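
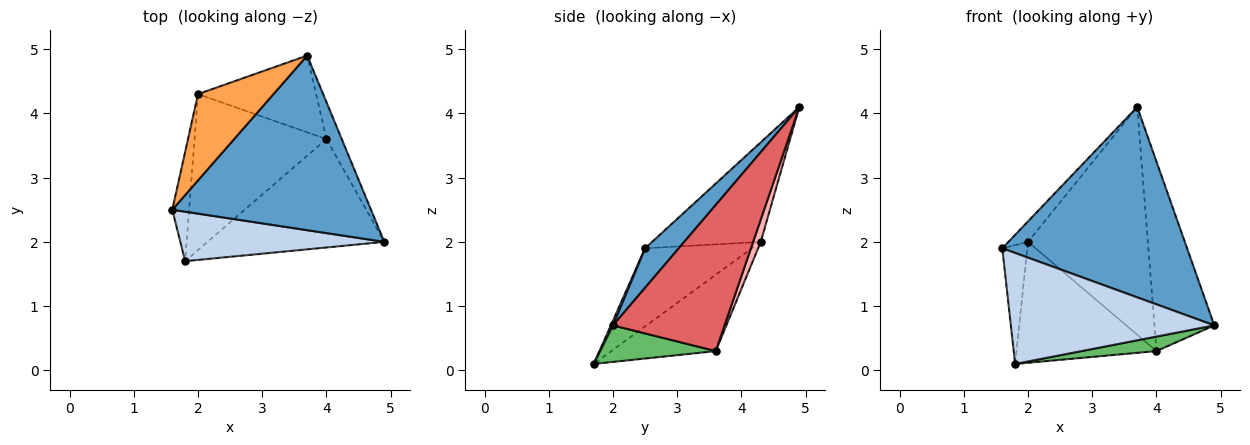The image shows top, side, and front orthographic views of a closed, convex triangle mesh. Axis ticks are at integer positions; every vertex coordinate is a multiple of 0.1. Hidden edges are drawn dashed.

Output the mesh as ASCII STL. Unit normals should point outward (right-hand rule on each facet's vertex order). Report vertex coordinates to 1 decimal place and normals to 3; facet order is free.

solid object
 facet normal 0.133 -0.730 0.670
  outer loop
   vertex 3.7 4.9 4.1
   vertex 1.6 2.5 1.9
   vertex 4.9 2.0 0.7
  endloop
 endfacet
 facet normal 0.010 -0.913 0.407
  outer loop
   vertex 1.8 1.7 0.1
   vertex 4.9 2.0 0.7
   vertex 1.6 2.5 1.9
  endloop
 endfacet
 facet normal -0.789 0.142 0.598
  outer loop
   vertex 2.0 4.3 2.0
   vertex 1.6 2.5 1.9
   vertex 3.7 4.9 4.1
  endloop
 endfacet
 facet normal -0.953 0.223 -0.205
  outer loop
   vertex 2.0 4.3 2.0
   vertex 1.8 1.7 0.1
   vertex 1.6 2.5 1.9
  endloop
 endfacet
 facet normal 0.201 -0.130 -0.971
  outer loop
   vertex 4.0 3.6 0.3
   vertex 4.9 2.0 0.7
   vertex 1.8 1.7 0.1
  endloop
 endfacet
 facet normal -0.416 0.557 -0.719
  outer loop
   vertex 4.0 3.6 0.3
   vertex 1.8 1.7 0.1
   vertex 2.0 4.3 2.0
  endloop
 endfacet
 facet normal 0.878 0.471 -0.092
  outer loop
   vertex 4.0 3.6 0.3
   vertex 3.7 4.9 4.1
   vertex 4.9 2.0 0.7
  endloop
 endfacet
 facet normal 0.060 0.946 -0.319
  outer loop
   vertex 4.0 3.6 0.3
   vertex 2.0 4.3 2.0
   vertex 3.7 4.9 4.1
  endloop
 endfacet
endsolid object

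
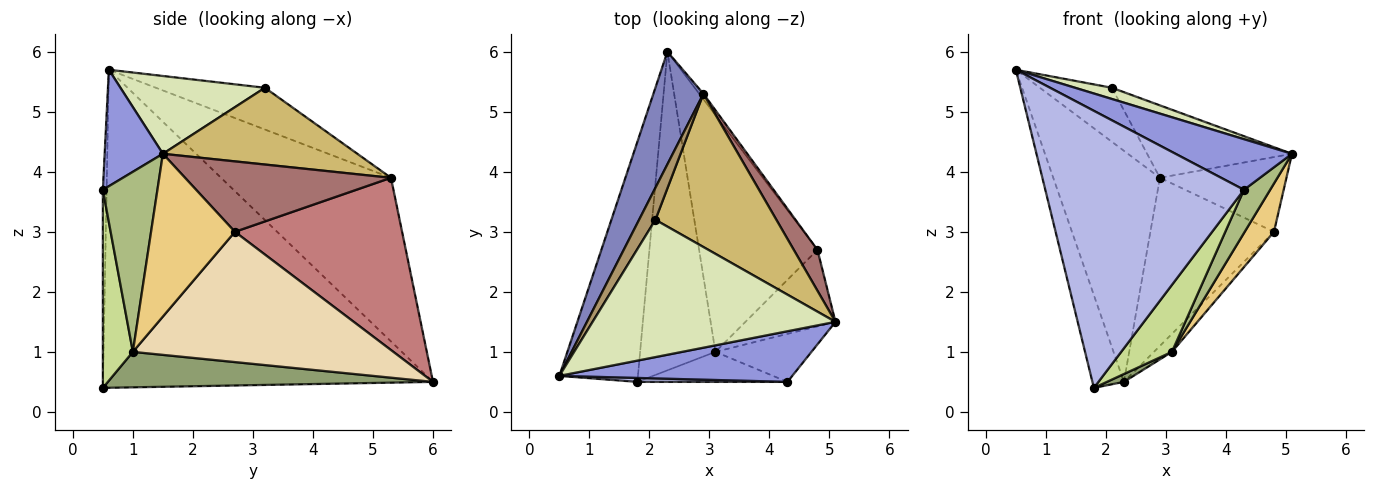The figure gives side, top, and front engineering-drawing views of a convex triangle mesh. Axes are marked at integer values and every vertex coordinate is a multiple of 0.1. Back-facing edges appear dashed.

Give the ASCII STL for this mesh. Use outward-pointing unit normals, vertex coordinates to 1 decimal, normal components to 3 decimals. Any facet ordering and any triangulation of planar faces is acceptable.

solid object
 facet normal -0.967 0.092 -0.239
  outer loop
   vertex 1.8 0.5 0.4
   vertex 0.5 0.6 5.7
   vertex 2.3 6.0 0.5
  endloop
 endfacet
 facet normal -0.820 0.515 0.251
  outer loop
   vertex 2.9 5.3 3.9
   vertex 2.3 6.0 0.5
   vertex 0.5 0.6 5.7
  endloop
 endfacet
 facet normal 0.333 -0.667 0.667
  outer loop
   vertex 4.3 0.5 3.7
   vertex 5.1 1.5 4.3
   vertex 0.5 0.6 5.7
  endloop
 endfacet
 facet normal -0.019 -1.000 0.014
  outer loop
   vertex 4.3 0.5 3.7
   vertex 0.5 0.6 5.7
   vertex 1.8 0.5 0.4
  endloop
 endfacet
 facet normal 0.426 -0.022 -0.904
  outer loop
   vertex 3.1 1.0 1.0
   vertex 1.8 0.5 0.4
   vertex 2.3 6.0 0.5
  endloop
 endfacet
 facet normal 0.812 -0.390 -0.433
  outer loop
   vertex 3.1 1.0 1.0
   vertex 5.1 1.5 4.3
   vertex 4.3 0.5 3.7
  endloop
 endfacet
 facet normal 0.475 -0.803 -0.360
  outer loop
   vertex 3.1 1.0 1.0
   vertex 4.3 0.5 3.7
   vertex 1.8 0.5 0.4
  endloop
 endfacet
 facet normal 0.304 -0.078 0.949
  outer loop
   vertex 2.1 3.2 5.4
   vertex 0.5 0.6 5.7
   vertex 5.1 1.5 4.3
  endloop
 endfacet
 facet normal -0.793 0.524 0.310
  outer loop
   vertex 2.1 3.2 5.4
   vertex 2.9 5.3 3.9
   vertex 0.5 0.6 5.7
  endloop
 endfacet
 facet normal 0.498 0.371 0.784
  outer loop
   vertex 2.1 3.2 5.4
   vertex 5.1 1.5 4.3
   vertex 2.9 5.3 3.9
  endloop
 endfacet
 facet normal 0.837 -0.292 -0.463
  outer loop
   vertex 4.8 2.7 3.0
   vertex 5.1 1.5 4.3
   vertex 3.1 1.0 1.0
  endloop
 endfacet
 facet normal 0.739 0.051 -0.672
  outer loop
   vertex 4.8 2.7 3.0
   vertex 3.1 1.0 1.0
   vertex 2.3 6.0 0.5
  endloop
 endfacet
 facet normal 0.819 0.503 0.275
  outer loop
   vertex 4.8 2.7 3.0
   vertex 2.9 5.3 3.9
   vertex 5.1 1.5 4.3
  endloop
 endfacet
 facet normal 0.804 0.594 -0.020
  outer loop
   vertex 4.8 2.7 3.0
   vertex 2.3 6.0 0.5
   vertex 2.9 5.3 3.9
  endloop
 endfacet
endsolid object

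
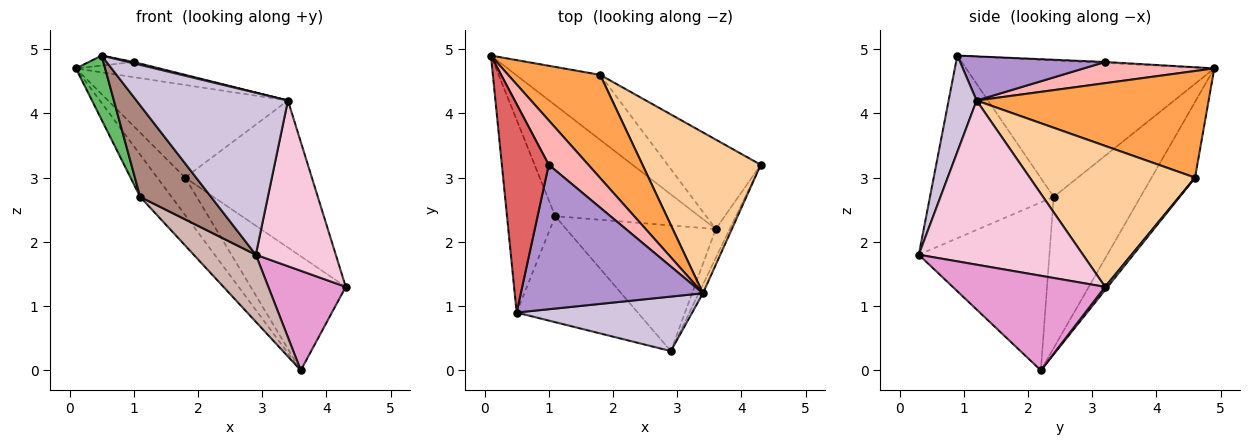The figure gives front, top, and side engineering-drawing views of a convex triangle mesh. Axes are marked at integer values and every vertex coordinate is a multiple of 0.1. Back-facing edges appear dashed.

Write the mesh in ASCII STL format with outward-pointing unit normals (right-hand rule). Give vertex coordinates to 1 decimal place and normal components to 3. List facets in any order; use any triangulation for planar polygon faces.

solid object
 facet normal -0.614 0.394 -0.684
  outer loop
   vertex 1.8 4.6 3.0
   vertex 3.6 2.2 0.0
   vertex 0.1 4.9 4.7
  endloop
 endfacet
 facet normal 0.021 0.787 -0.617
  outer loop
   vertex 1.8 4.6 3.0
   vertex 4.3 3.2 1.3
   vertex 3.6 2.2 0.0
  endloop
 endfacet
 facet normal 0.653 0.506 0.564
  outer loop
   vertex 1.8 4.6 3.0
   vertex 0.1 4.9 4.7
   vertex 3.4 1.2 4.2
  endloop
 endfacet
 facet normal 0.661 0.506 0.554
  outer loop
   vertex 1.8 4.6 3.0
   vertex 3.4 1.2 4.2
   vertex 4.3 3.2 1.3
  endloop
 endfacet
 facet normal -0.937 -0.110 -0.331
  outer loop
   vertex 1.1 2.4 2.7
   vertex 0.5 0.9 4.9
   vertex 0.1 4.9 4.7
  endloop
 endfacet
 facet normal -0.700 0.254 -0.667
  outer loop
   vertex 1.1 2.4 2.7
   vertex 0.1 4.9 4.7
   vertex 3.6 2.2 0.0
  endloop
 endfacet
 facet normal -0.021 0.048 0.999
  outer loop
   vertex 1.0 3.2 4.8
   vertex 0.1 4.9 4.7
   vertex 0.5 0.9 4.9
  endloop
 endfacet
 facet normal 0.452 0.289 0.844
  outer loop
   vertex 1.0 3.2 4.8
   vertex 3.4 1.2 4.2
   vertex 0.1 4.9 4.7
  endloop
 endfacet
 facet normal 0.236 -0.009 0.972
  outer loop
   vertex 1.0 3.2 4.8
   vertex 0.5 0.9 4.9
   vertex 3.4 1.2 4.2
  endloop
 endfacet
 facet normal 0.172 -0.934 0.314
  outer loop
   vertex 2.9 0.3 1.8
   vertex 3.4 1.2 4.2
   vertex 0.5 0.9 4.9
  endloop
 endfacet
 facet normal -0.752 -0.431 -0.499
  outer loop
   vertex 2.9 0.3 1.8
   vertex 0.5 0.9 4.9
   vertex 1.1 2.4 2.7
  endloop
 endfacet
 facet normal -0.704 -0.335 -0.627
  outer loop
   vertex 2.9 0.3 1.8
   vertex 1.1 2.4 2.7
   vertex 3.6 2.2 0.0
  endloop
 endfacet
 facet normal 0.884 -0.449 -0.130
  outer loop
   vertex 2.9 0.3 1.8
   vertex 3.6 2.2 0.0
   vertex 4.3 3.2 1.3
  endloop
 endfacet
 facet normal 0.899 -0.438 -0.023
  outer loop
   vertex 2.9 0.3 1.8
   vertex 4.3 3.2 1.3
   vertex 3.4 1.2 4.2
  endloop
 endfacet
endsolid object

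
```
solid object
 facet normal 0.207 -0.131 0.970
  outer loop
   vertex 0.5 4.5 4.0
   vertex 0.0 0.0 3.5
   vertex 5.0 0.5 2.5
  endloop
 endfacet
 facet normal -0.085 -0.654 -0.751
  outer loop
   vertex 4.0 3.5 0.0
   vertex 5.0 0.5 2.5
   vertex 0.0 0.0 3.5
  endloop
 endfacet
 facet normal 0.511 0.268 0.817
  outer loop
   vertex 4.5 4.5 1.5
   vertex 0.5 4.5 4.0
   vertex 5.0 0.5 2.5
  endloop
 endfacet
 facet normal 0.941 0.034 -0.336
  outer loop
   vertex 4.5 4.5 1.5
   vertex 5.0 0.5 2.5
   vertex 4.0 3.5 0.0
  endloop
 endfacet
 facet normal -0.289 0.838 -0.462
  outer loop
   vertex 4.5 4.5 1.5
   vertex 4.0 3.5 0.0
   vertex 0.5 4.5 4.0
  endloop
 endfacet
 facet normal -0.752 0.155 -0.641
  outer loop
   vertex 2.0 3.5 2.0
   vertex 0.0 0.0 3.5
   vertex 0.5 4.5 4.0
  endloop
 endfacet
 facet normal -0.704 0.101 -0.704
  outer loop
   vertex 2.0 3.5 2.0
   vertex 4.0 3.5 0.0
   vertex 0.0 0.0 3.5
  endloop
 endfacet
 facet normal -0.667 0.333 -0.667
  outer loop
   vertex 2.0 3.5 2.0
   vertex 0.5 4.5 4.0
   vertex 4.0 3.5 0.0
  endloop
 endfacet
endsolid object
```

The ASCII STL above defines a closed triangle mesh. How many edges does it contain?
12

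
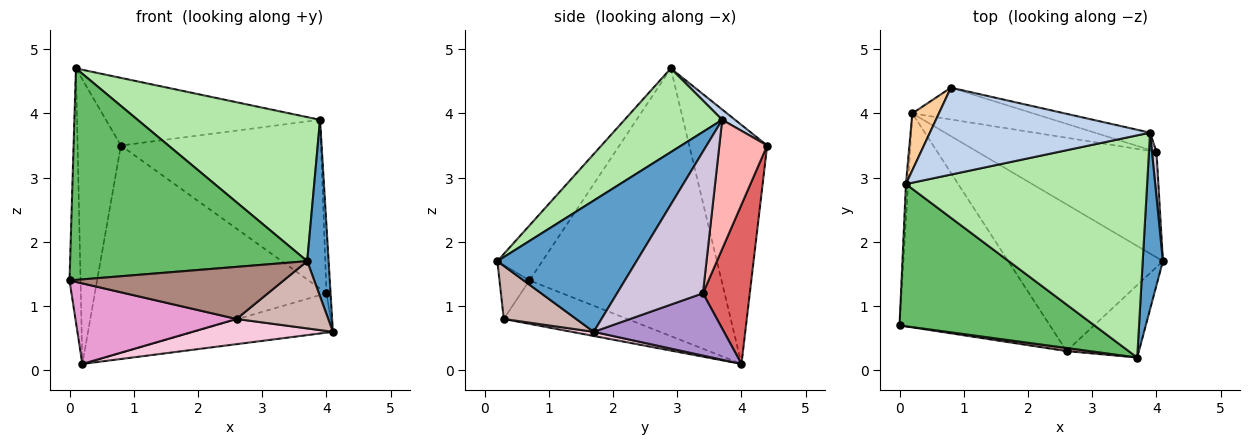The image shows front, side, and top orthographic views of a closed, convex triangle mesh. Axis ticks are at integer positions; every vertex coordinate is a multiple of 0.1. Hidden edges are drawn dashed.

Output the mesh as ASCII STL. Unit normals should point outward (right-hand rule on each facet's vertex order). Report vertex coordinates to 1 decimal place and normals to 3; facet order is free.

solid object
 facet normal 0.977 -0.150 0.150
  outer loop
   vertex 3.7 0.2 1.7
   vertex 4.1 1.7 0.6
   vertex 3.9 3.7 3.9
  endloop
 endfacet
 facet normal 0.037 0.614 0.789
  outer loop
   vertex 0.1 2.9 4.7
   vertex 3.9 3.7 3.9
   vertex 0.8 4.4 3.5
  endloop
 endfacet
 facet normal -0.998 0.057 -0.008
  outer loop
   vertex 0.1 2.9 4.7
   vertex 0.2 4.0 0.1
   vertex 0.0 0.7 1.4
  endloop
 endfacet
 facet normal -0.870 0.483 0.097
  outer loop
   vertex 0.1 2.9 4.7
   vertex 0.8 4.4 3.5
   vertex 0.2 4.0 0.1
  endloop
 endfacet
 facet normal -0.155 -0.820 0.551
  outer loop
   vertex 0.1 2.9 4.7
   vertex 0.0 0.7 1.4
   vertex 3.7 0.2 1.7
  endloop
 endfacet
 facet normal 0.280 -0.522 0.806
  outer loop
   vertex 0.1 2.9 4.7
   vertex 3.7 0.2 1.7
   vertex 3.9 3.7 3.9
  endloop
 endfacet
 facet normal 0.196 0.969 -0.149
  outer loop
   vertex 4.0 3.4 1.2
   vertex 0.2 4.0 0.1
   vertex 0.8 4.4 3.5
  endloop
 endfacet
 facet normal 0.231 0.968 -0.099
  outer loop
   vertex 4.0 3.4 1.2
   vertex 0.8 4.4 3.5
   vertex 3.9 3.7 3.9
  endloop
 endfacet
 facet normal 0.310 0.333 -0.891
  outer loop
   vertex 4.0 3.4 1.2
   vertex 4.1 1.7 0.6
   vertex 0.2 4.0 0.1
  endloop
 endfacet
 facet normal 0.998 0.048 0.032
  outer loop
   vertex 4.0 3.4 1.2
   vertex 3.9 3.7 3.9
   vertex 4.1 1.7 0.6
  endloop
 endfacet
 facet normal -0.138 -0.989 0.059
  outer loop
   vertex 2.6 0.3 0.8
   vertex 3.7 0.2 1.7
   vertex 0.0 0.7 1.4
  endloop
 endfacet
 facet normal 0.473 -0.599 -0.645
  outer loop
   vertex 2.6 0.3 0.8
   vertex 4.1 1.7 0.6
   vertex 3.7 0.2 1.7
  endloop
 endfacet
 facet normal -0.261 -0.340 -0.903
  outer loop
   vertex 2.6 0.3 0.8
   vertex 0.0 0.7 1.4
   vertex 0.2 4.0 0.1
  endloop
 endfacet
 facet normal 0.027 -0.169 -0.985
  outer loop
   vertex 2.6 0.3 0.8
   vertex 0.2 4.0 0.1
   vertex 4.1 1.7 0.6
  endloop
 endfacet
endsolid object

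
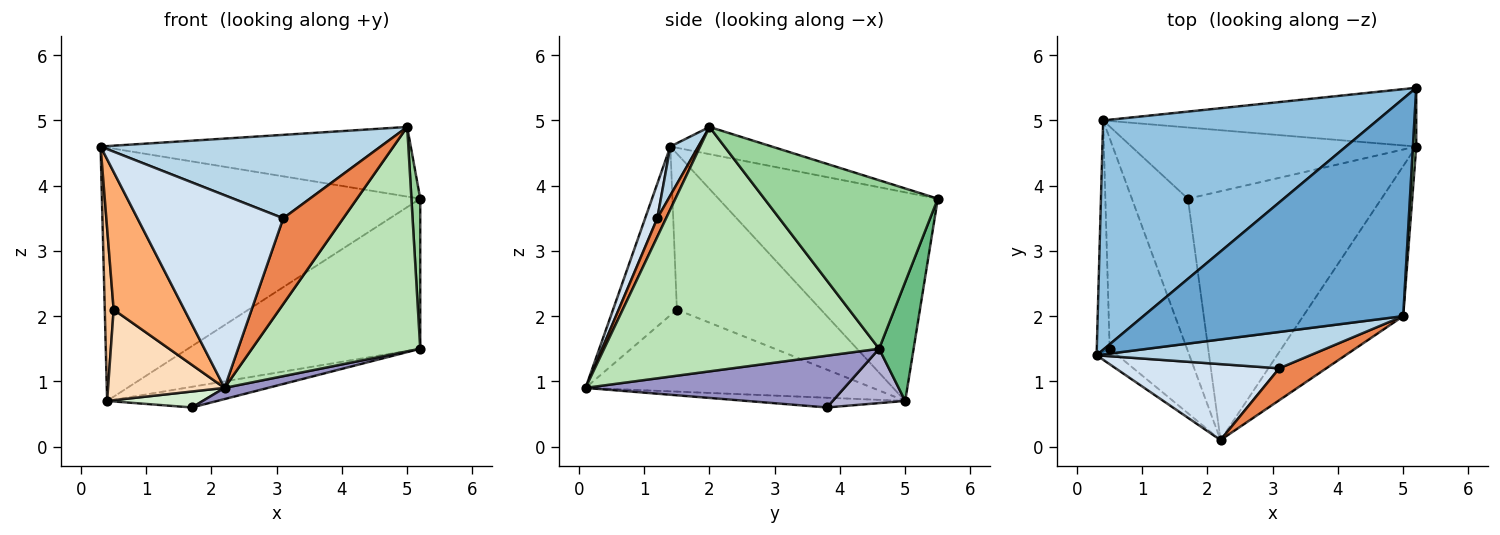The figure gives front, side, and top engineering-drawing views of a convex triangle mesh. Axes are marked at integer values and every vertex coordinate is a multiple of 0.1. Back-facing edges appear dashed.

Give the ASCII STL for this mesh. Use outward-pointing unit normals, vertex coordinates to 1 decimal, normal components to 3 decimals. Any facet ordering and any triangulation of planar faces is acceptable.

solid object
 facet normal -0.099 0.304 0.948
  outer loop
   vertex 5.0 2.0 4.9
   vertex 5.2 5.5 3.8
   vertex 0.3 1.4 4.6
  endloop
 endfacet
 facet normal -0.455 0.660 0.598
  outer loop
   vertex 0.4 5.0 0.7
   vertex 0.3 1.4 4.6
   vertex 5.2 5.5 3.8
  endloop
 endfacet
 facet normal 0.091 -0.913 0.398
  outer loop
   vertex 3.1 1.2 3.5
   vertex 5.0 2.0 4.9
   vertex 0.3 1.4 4.6
  endloop
 endfacet
 facet normal 0.077 -0.928 0.366
  outer loop
   vertex 3.1 1.2 3.5
   vertex 0.3 1.4 4.6
   vertex 2.2 0.1 0.9
  endloop
 endfacet
 facet normal 0.136 -0.928 0.346
  outer loop
   vertex 3.1 1.2 3.5
   vertex 2.2 0.1 0.9
   vertex 5.0 2.0 4.9
  endloop
 endfacet
 facet normal -0.668 -0.740 -0.083
  outer loop
   vertex 0.5 1.5 2.1
   vertex 2.2 0.1 0.9
   vertex 0.3 1.4 4.6
  endloop
 endfacet
 facet normal -0.995 -0.061 -0.082
  outer loop
   vertex 0.5 1.5 2.1
   vertex 0.3 1.4 4.6
   vertex 0.4 5.0 0.7
  endloop
 endfacet
 facet normal -0.698 -0.283 -0.658
  outer loop
   vertex 0.5 1.5 2.1
   vertex 0.4 5.0 0.7
   vertex 2.2 0.1 0.9
  endloop
 endfacet
 facet normal 0.137 0.922 -0.361
  outer loop
   vertex 5.2 4.6 1.5
   vertex 0.4 5.0 0.7
   vertex 5.2 5.5 3.8
  endloop
 endfacet
 facet normal 0.999 -0.051 0.020
  outer loop
   vertex 5.2 4.6 1.5
   vertex 5.2 5.5 3.8
   vertex 5.0 2.0 4.9
  endloop
 endfacet
 facet normal 0.805 -0.493 -0.330
  outer loop
   vertex 5.2 4.6 1.5
   vertex 5.0 2.0 4.9
   vertex 2.2 0.1 0.9
  endloop
 endfacet
 facet normal -0.170 -0.102 -0.980
  outer loop
   vertex 1.7 3.8 0.6
   vertex 2.2 0.1 0.9
   vertex 0.4 5.0 0.7
  endloop
 endfacet
 facet normal 0.258 -0.043 -0.965
  outer loop
   vertex 1.7 3.8 0.6
   vertex 5.2 4.6 1.5
   vertex 2.2 0.1 0.9
  endloop
 endfacet
 facet normal 0.180 0.274 -0.945
  outer loop
   vertex 1.7 3.8 0.6
   vertex 0.4 5.0 0.7
   vertex 5.2 4.6 1.5
  endloop
 endfacet
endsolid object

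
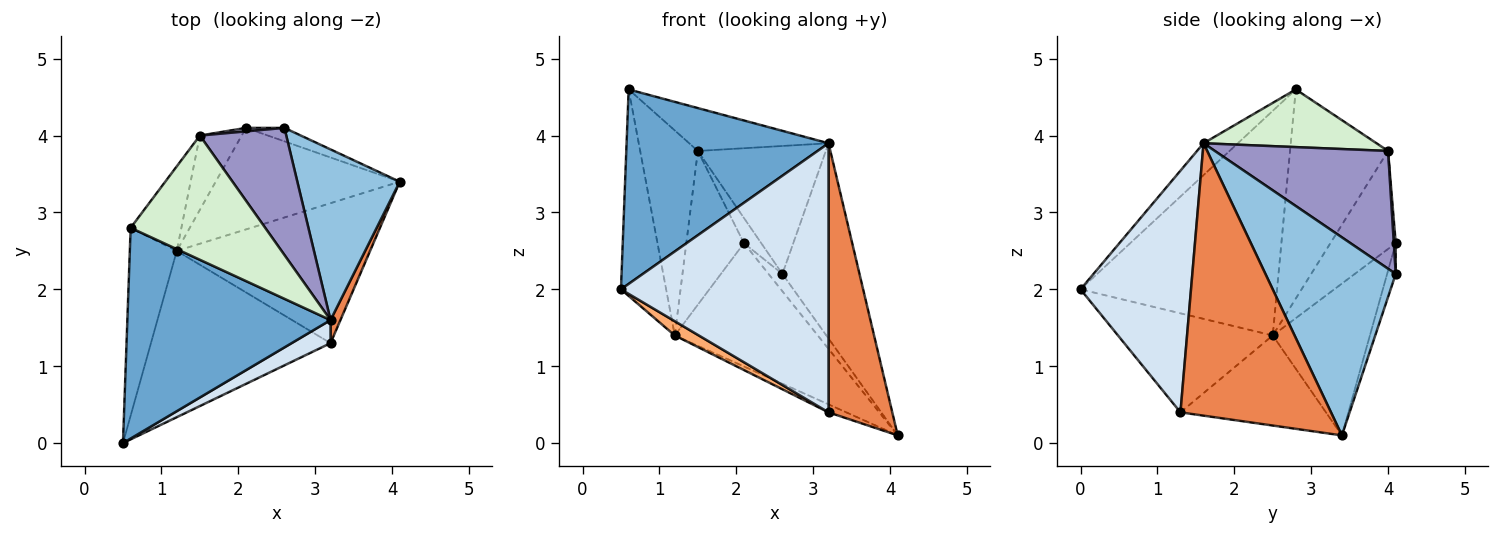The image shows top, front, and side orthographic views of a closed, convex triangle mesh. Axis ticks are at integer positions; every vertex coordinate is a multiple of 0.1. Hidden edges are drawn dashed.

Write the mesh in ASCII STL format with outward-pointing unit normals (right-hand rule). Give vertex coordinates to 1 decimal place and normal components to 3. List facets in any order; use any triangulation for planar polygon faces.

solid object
 facet normal -0.114 -0.674 0.730
  outer loop
   vertex 3.2 1.6 3.9
   vertex 0.6 2.8 4.6
   vertex 0.5 0.0 2.0
  endloop
 endfacet
 facet normal 0.786 0.465 0.407
  outer loop
   vertex 3.2 1.6 3.9
   vertex 4.1 3.4 0.1
   vertex 2.6 4.1 2.2
  endloop
 endfacet
 facet normal -0.955 0.219 -0.200
  outer loop
   vertex 1.2 2.5 1.4
   vertex 0.5 0.0 2.0
   vertex 0.6 2.8 4.6
  endloop
 endfacet
 facet normal 0.469 -0.880 0.075
  outer loop
   vertex 3.2 1.3 0.4
   vertex 3.2 1.6 3.9
   vertex 0.5 0.0 2.0
  endloop
 endfacet
 facet normal 0.920 -0.390 0.033
  outer loop
   vertex 3.2 1.3 0.4
   vertex 4.1 3.4 0.1
   vertex 3.2 1.6 3.9
  endloop
 endfacet
 facet normal -0.481 -0.075 -0.873
  outer loop
   vertex 3.2 1.3 0.4
   vertex 0.5 0.0 2.0
   vertex 1.2 2.5 1.4
  endloop
 endfacet
 facet normal -0.422 0.051 -0.905
  outer loop
   vertex 3.2 1.3 0.4
   vertex 1.2 2.5 1.4
   vertex 4.1 3.4 0.1
  endloop
 endfacet
 facet normal -0.441 0.709 -0.551
  outer loop
   vertex 2.1 4.1 2.6
   vertex 2.6 4.1 2.2
   vertex 4.1 3.4 0.1
  endloop
 endfacet
 facet normal -0.465 0.684 -0.563
  outer loop
   vertex 2.1 4.1 2.6
   vertex 4.1 3.4 0.1
   vertex 1.2 2.5 1.4
  endloop
 endfacet
 facet normal -0.844 0.496 -0.205
  outer loop
   vertex 1.5 4.0 3.8
   vertex 1.2 2.5 1.4
   vertex 0.6 2.8 4.6
  endloop
 endfacet
 facet normal -0.714 0.630 -0.305
  outer loop
   vertex 1.5 4.0 3.8
   vertex 2.1 4.1 2.6
   vertex 1.2 2.5 1.4
  endloop
 endfacet
 facet normal 0.375 0.302 0.876
  outer loop
   vertex 1.5 4.0 3.8
   vertex 0.6 2.8 4.6
   vertex 3.2 1.6 3.9
  endloop
 endfacet
 facet normal 0.693 0.512 0.508
  outer loop
   vertex 1.5 4.0 3.8
   vertex 3.2 1.6 3.9
   vertex 2.6 4.1 2.2
  endloop
 endfacet
 facet normal 0.109 0.985 0.137
  outer loop
   vertex 1.5 4.0 3.8
   vertex 2.6 4.1 2.2
   vertex 2.1 4.1 2.6
  endloop
 endfacet
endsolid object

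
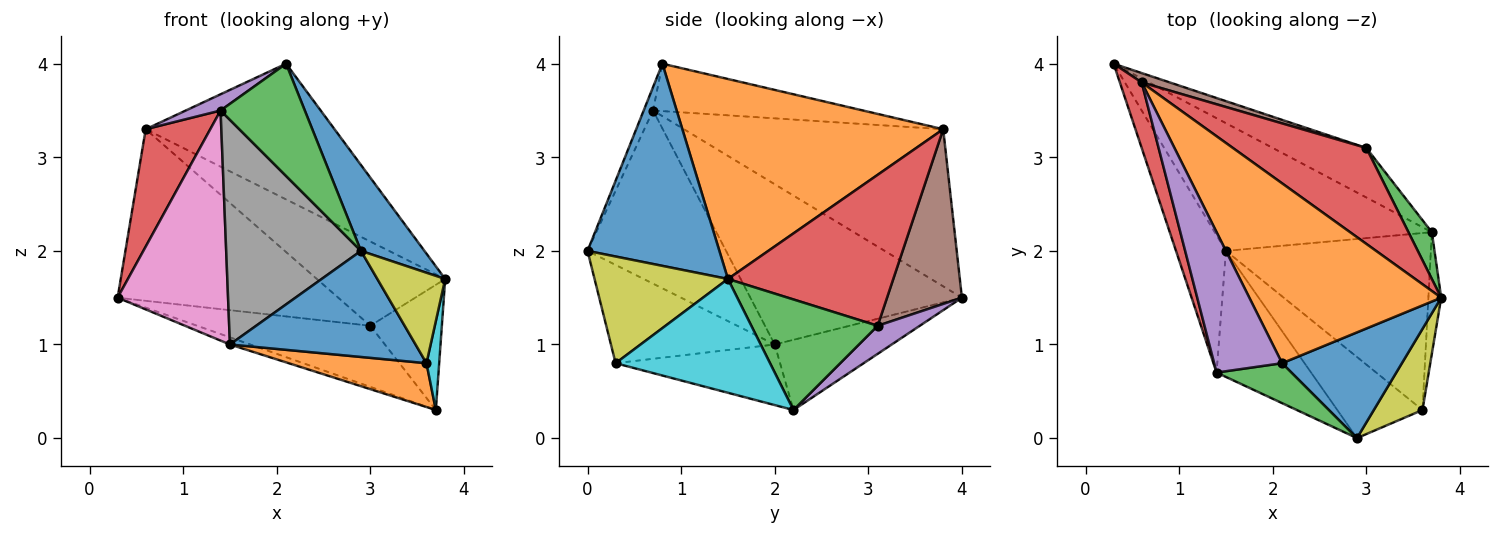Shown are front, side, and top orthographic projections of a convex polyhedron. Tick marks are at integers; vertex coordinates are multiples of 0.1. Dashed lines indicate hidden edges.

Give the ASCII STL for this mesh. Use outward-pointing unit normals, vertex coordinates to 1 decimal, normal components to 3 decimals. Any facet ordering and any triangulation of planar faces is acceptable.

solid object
 facet normal 0.795 -0.383 0.471
  outer loop
   vertex 2.1 0.8 4.0
   vertex 2.9 0.0 2.0
   vertex 3.8 1.5 1.7
  endloop
 endfacet
 facet normal 0.640 0.463 0.614
  outer loop
   vertex 0.6 3.8 3.3
   vertex 2.1 0.8 4.0
   vertex 3.8 1.5 1.7
  endloop
 endfacet
 facet normal -0.104 -0.937 0.333
  outer loop
   vertex 1.4 0.7 3.5
   vertex 2.9 0.0 2.0
   vertex 2.1 0.8 4.0
  endloop
 endfacet
 facet normal -0.962 -0.240 0.134
  outer loop
   vertex 1.4 0.7 3.5
   vertex 0.6 3.8 3.3
   vertex 0.3 4.0 1.5
  endloop
 endfacet
 facet normal -0.570 -0.094 0.816
  outer loop
   vertex 1.4 0.7 3.5
   vertex 2.1 0.8 4.0
   vertex 0.6 3.8 3.3
  endloop
 endfacet
 facet normal -0.307 0.053 -0.950
  outer loop
   vertex 1.5 2.0 1.0
   vertex 0.3 4.0 1.5
   vertex 3.7 2.2 0.3
  endloop
 endfacet
 facet normal -0.854 -0.446 -0.266
  outer loop
   vertex 1.5 2.0 1.0
   vertex 1.4 0.7 3.5
   vertex 0.3 4.0 1.5
  endloop
 endfacet
 facet normal -0.667 -0.649 -0.364
  outer loop
   vertex 1.5 2.0 1.0
   vertex 2.9 0.0 2.0
   vertex 1.4 0.7 3.5
  endloop
 endfacet
 facet normal 0.826 -0.420 0.377
  outer loop
   vertex 3.6 0.3 0.8
   vertex 3.8 1.5 1.7
   vertex 2.9 0.0 2.0
  endloop
 endfacet
 facet normal 0.990 -0.081 -0.111
  outer loop
   vertex 3.6 0.3 0.8
   vertex 3.7 2.2 0.3
   vertex 3.8 1.5 1.7
  endloop
 endfacet
 facet normal -0.574 -0.650 -0.497
  outer loop
   vertex 3.6 0.3 0.8
   vertex 2.9 0.0 2.0
   vertex 1.5 2.0 1.0
  endloop
 endfacet
 facet normal -0.276 -0.231 -0.933
  outer loop
   vertex 3.6 0.3 0.8
   vertex 1.5 2.0 1.0
   vertex 3.7 2.2 0.3
  endloop
 endfacet
 facet normal 0.856 0.485 0.181
  outer loop
   vertex 3.0 3.1 1.2
   vertex 3.8 1.5 1.7
   vertex 3.7 2.2 0.3
  endloop
 endfacet
 facet normal 0.648 0.503 0.573
  outer loop
   vertex 3.0 3.1 1.2
   vertex 0.6 3.8 3.3
   vertex 3.8 1.5 1.7
  endloop
 endfacet
 facet normal 0.186 0.763 -0.619
  outer loop
   vertex 3.0 3.1 1.2
   vertex 3.7 2.2 0.3
   vertex 0.3 4.0 1.5
  endloop
 endfacet
 facet normal 0.321 0.946 0.052
  outer loop
   vertex 3.0 3.1 1.2
   vertex 0.3 4.0 1.5
   vertex 0.6 3.8 3.3
  endloop
 endfacet
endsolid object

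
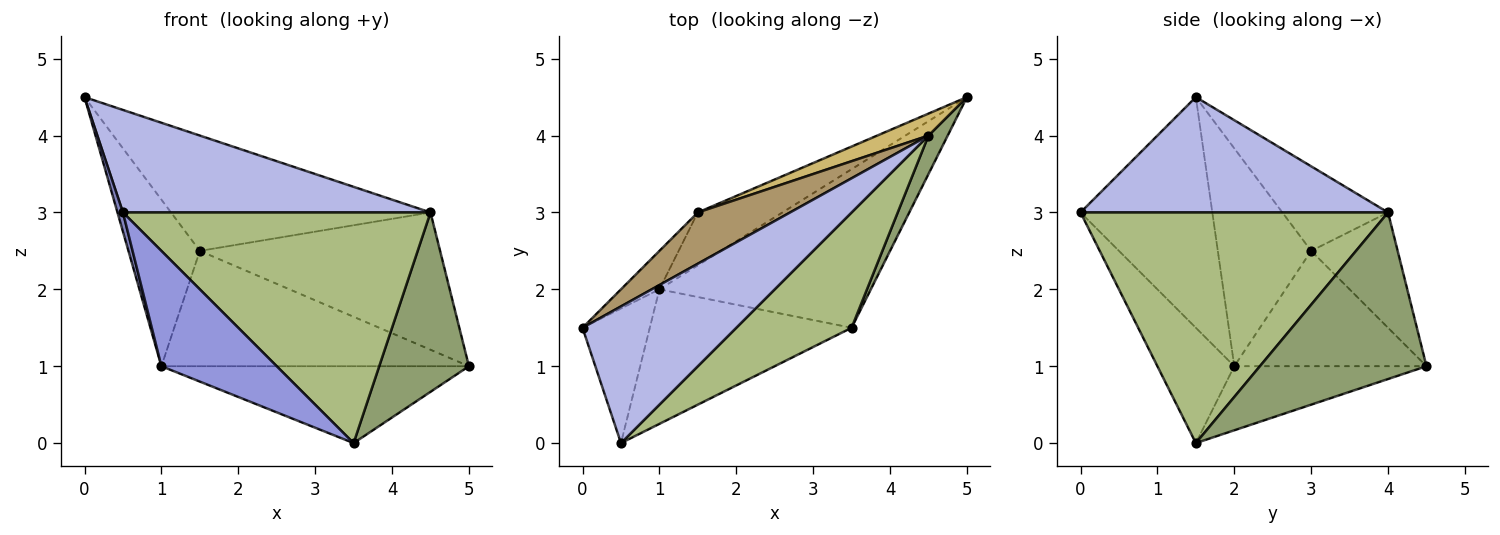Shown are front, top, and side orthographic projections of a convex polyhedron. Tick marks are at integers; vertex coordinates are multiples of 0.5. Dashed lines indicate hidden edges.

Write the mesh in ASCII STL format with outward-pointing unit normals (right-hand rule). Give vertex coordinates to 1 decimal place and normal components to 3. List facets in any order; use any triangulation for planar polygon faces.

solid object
 facet normal -0.263 0.421 -0.868
  outer loop
   vertex 1.0 2.0 1.0
   vertex 5.0 4.5 1.0
   vertex 3.5 1.5 0.0
  endloop
 endfacet
 facet normal -0.959 -0.040 -0.280
  outer loop
   vertex 1.0 2.0 1.0
   vertex 0.5 0.0 3.0
   vertex 0.0 1.5 4.5
  endloop
 endfacet
 facet normal -0.398 -0.597 -0.697
  outer loop
   vertex 1.0 2.0 1.0
   vertex 3.5 1.5 0.0
   vertex 0.5 0.0 3.0
  endloop
 endfacet
 facet normal 0.514 -0.514 0.686
  outer loop
   vertex 4.5 4.0 3.0
   vertex 0.0 1.5 4.5
   vertex 0.5 0.0 3.0
  endloop
 endfacet
 facet normal 0.876 -0.472 0.101
  outer loop
   vertex 4.5 4.0 3.0
   vertex 3.5 1.5 0.0
   vertex 5.0 4.5 1.0
  endloop
 endfacet
 facet normal 0.667 -0.667 0.333
  outer loop
   vertex 4.5 4.0 3.0
   vertex 0.5 0.0 3.0
   vertex 3.5 1.5 0.0
  endloop
 endfacet
 facet normal -0.787 0.602 -0.139
  outer loop
   vertex 1.5 3.0 2.5
   vertex 1.0 2.0 1.0
   vertex 0.0 1.5 4.5
  endloop
 endfacet
 facet normal -0.494 0.790 -0.362
  outer loop
   vertex 1.5 3.0 2.5
   vertex 5.0 4.5 1.0
   vertex 1.0 2.0 1.0
  endloop
 endfacet
 facet normal -0.349 0.856 0.381
  outer loop
   vertex 1.5 3.0 2.5
   vertex 0.0 1.5 4.5
   vertex 4.5 4.0 3.0
  endloop
 endfacet
 facet normal -0.335 0.930 0.149
  outer loop
   vertex 1.5 3.0 2.5
   vertex 4.5 4.0 3.0
   vertex 5.0 4.5 1.0
  endloop
 endfacet
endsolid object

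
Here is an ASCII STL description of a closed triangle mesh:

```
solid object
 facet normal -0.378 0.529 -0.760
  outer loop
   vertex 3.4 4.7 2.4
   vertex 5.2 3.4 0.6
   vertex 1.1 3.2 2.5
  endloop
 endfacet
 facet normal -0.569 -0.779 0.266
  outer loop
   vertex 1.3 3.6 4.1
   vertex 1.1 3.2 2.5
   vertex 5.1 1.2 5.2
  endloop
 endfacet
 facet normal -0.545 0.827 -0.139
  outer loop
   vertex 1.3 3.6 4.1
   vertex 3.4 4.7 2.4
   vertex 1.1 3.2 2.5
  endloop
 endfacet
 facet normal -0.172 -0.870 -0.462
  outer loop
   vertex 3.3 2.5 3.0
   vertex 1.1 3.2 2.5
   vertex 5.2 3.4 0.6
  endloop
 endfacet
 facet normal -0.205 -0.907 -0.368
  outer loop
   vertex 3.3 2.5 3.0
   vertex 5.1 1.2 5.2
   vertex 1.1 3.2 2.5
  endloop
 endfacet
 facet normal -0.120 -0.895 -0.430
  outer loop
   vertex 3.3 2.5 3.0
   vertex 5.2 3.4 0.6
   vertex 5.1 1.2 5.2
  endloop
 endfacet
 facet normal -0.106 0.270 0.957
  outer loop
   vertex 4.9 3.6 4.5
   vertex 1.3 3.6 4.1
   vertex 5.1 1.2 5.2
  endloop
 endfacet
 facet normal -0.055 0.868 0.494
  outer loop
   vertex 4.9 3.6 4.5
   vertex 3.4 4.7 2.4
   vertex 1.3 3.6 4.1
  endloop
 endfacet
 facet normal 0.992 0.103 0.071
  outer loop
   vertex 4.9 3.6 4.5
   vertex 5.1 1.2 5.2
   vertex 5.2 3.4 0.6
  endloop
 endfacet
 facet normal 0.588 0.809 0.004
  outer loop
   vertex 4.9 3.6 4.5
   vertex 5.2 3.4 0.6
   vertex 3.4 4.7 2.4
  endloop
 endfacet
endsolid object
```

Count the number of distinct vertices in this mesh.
7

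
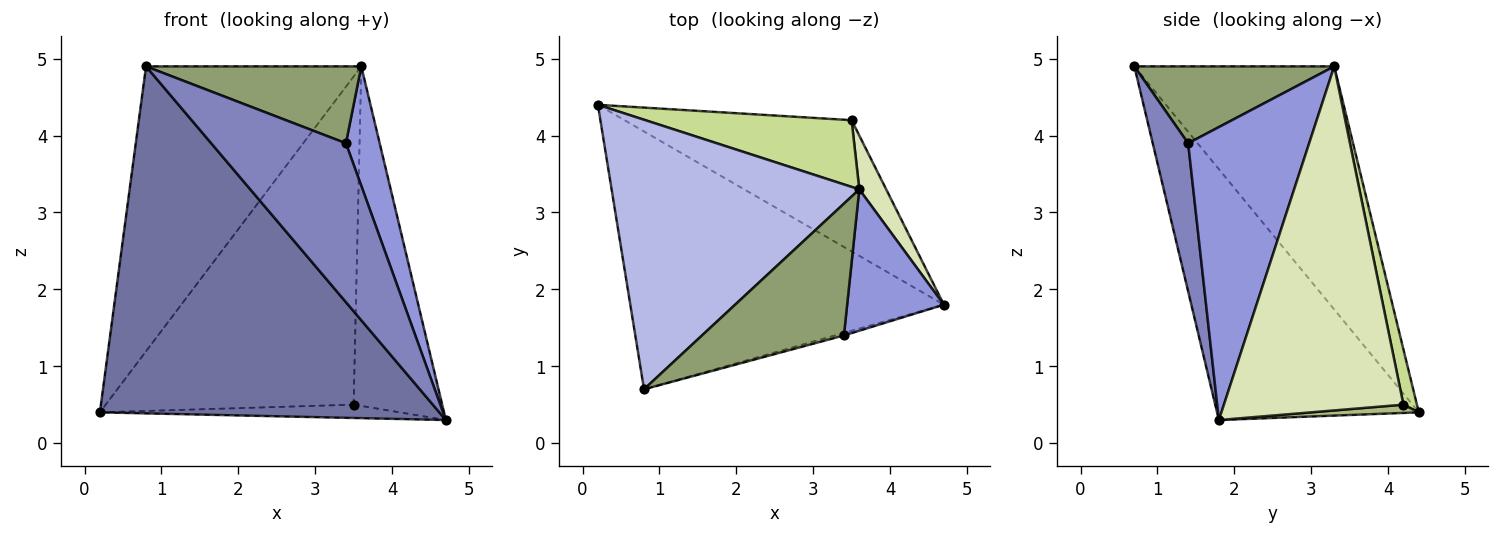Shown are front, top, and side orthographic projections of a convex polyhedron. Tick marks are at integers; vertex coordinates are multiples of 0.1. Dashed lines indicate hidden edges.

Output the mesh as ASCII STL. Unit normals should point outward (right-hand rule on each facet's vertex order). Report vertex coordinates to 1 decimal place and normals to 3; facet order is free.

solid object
 facet normal -0.431 -0.724 -0.538
  outer loop
   vertex 0.8 0.7 4.9
   vertex 0.2 4.4 0.4
   vertex 4.7 1.8 0.3
  endloop
 endfacet
 facet normal 0.254 -0.967 -0.016
  outer loop
   vertex 3.4 1.4 3.9
   vertex 0.8 0.7 4.9
   vertex 4.7 1.8 0.3
  endloop
 endfacet
 facet normal 0.918 -0.256 0.303
  outer loop
   vertex 3.6 3.3 4.9
   vertex 3.4 1.4 3.9
   vertex 4.7 1.8 0.3
  endloop
 endfacet
 facet normal -0.559 0.602 0.570
  outer loop
   vertex 3.6 3.3 4.9
   vertex 0.2 4.4 0.4
   vertex 0.8 0.7 4.9
  endloop
 endfacet
 facet normal 0.424 -0.456 0.782
  outer loop
   vertex 3.6 3.3 4.9
   vertex 0.8 0.7 4.9
   vertex 3.4 1.4 3.9
  endloop
 endfacet
 facet normal 0.036 0.101 -0.994
  outer loop
   vertex 3.5 4.2 0.5
   vertex 4.7 1.8 0.3
   vertex 0.2 4.4 0.4
  endloop
 endfacet
 facet normal 0.053 0.979 0.199
  outer loop
   vertex 3.5 4.2 0.5
   vertex 0.2 4.4 0.4
   vertex 3.6 3.3 4.9
  endloop
 endfacet
 facet normal 0.895 0.441 0.070
  outer loop
   vertex 3.5 4.2 0.5
   vertex 3.6 3.3 4.9
   vertex 4.7 1.8 0.3
  endloop
 endfacet
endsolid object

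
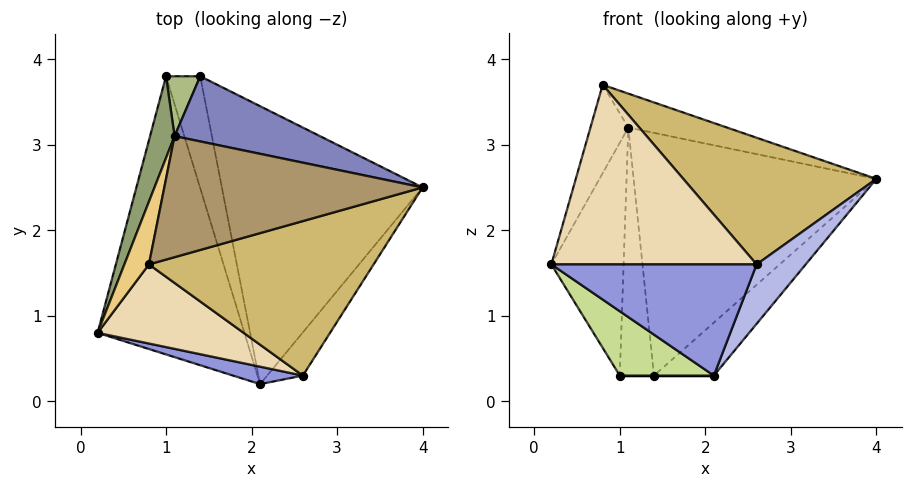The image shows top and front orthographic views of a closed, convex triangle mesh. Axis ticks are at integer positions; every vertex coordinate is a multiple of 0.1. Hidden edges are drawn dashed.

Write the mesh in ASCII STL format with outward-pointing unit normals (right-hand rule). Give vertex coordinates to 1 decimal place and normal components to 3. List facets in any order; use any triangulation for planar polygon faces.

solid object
 facet normal 0.693 0.135 -0.708
  outer loop
   vertex 2.1 0.2 0.3
   vertex 1.4 3.8 0.3
   vertex 4.0 2.5 2.6
  endloop
 endfacet
 facet normal 0.246 0.936 0.251
  outer loop
   vertex 1.1 3.1 3.2
   vertex 4.0 2.5 2.6
   vertex 1.4 3.8 0.3
  endloop
 endfacet
 facet normal -0.202 -0.968 0.152
  outer loop
   vertex 2.6 0.3 1.6
   vertex 0.2 0.8 1.6
   vertex 2.1 0.2 0.3
  endloop
 endfacet
 facet normal 0.861 -0.412 -0.299
  outer loop
   vertex 2.6 0.3 1.6
   vertex 2.1 0.2 0.3
   vertex 4.0 2.5 2.6
  endloop
 endfacet
 facet normal -0.949 0.298 0.105
  outer loop
   vertex 1.0 3.8 0.3
   vertex 0.2 0.8 1.6
   vertex 1.1 3.1 3.2
  endloop
 endfacet
 facet normal 0.000 0.972 0.235
  outer loop
   vertex 1.0 3.8 0.3
   vertex 1.1 3.1 3.2
   vertex 1.4 3.8 0.3
  endloop
 endfacet
 facet normal -0.594 -0.181 -0.784
  outer loop
   vertex 1.0 3.8 0.3
   vertex 2.1 0.2 0.3
   vertex 0.2 0.8 1.6
  endloop
 endfacet
 facet normal 0.000 0.000 -1.000
  outer loop
   vertex 1.0 3.8 0.3
   vertex 1.4 3.8 0.3
   vertex 2.1 0.2 0.3
  endloop
 endfacet
 facet normal 0.247 0.262 0.933
  outer loop
   vertex 0.8 1.6 3.7
   vertex 4.0 2.5 2.6
   vertex 1.1 3.1 3.2
  endloop
 endfacet
 facet normal 0.406 -0.580 0.707
  outer loop
   vertex 0.8 1.6 3.7
   vertex 2.6 0.3 1.6
   vertex 4.0 2.5 2.6
  endloop
 endfacet
 facet normal -0.952 0.249 0.177
  outer loop
   vertex 0.8 1.6 3.7
   vertex 1.1 3.1 3.2
   vertex 0.2 0.8 1.6
  endloop
 endfacet
 facet normal -0.187 -0.899 0.396
  outer loop
   vertex 0.8 1.6 3.7
   vertex 0.2 0.8 1.6
   vertex 2.6 0.3 1.6
  endloop
 endfacet
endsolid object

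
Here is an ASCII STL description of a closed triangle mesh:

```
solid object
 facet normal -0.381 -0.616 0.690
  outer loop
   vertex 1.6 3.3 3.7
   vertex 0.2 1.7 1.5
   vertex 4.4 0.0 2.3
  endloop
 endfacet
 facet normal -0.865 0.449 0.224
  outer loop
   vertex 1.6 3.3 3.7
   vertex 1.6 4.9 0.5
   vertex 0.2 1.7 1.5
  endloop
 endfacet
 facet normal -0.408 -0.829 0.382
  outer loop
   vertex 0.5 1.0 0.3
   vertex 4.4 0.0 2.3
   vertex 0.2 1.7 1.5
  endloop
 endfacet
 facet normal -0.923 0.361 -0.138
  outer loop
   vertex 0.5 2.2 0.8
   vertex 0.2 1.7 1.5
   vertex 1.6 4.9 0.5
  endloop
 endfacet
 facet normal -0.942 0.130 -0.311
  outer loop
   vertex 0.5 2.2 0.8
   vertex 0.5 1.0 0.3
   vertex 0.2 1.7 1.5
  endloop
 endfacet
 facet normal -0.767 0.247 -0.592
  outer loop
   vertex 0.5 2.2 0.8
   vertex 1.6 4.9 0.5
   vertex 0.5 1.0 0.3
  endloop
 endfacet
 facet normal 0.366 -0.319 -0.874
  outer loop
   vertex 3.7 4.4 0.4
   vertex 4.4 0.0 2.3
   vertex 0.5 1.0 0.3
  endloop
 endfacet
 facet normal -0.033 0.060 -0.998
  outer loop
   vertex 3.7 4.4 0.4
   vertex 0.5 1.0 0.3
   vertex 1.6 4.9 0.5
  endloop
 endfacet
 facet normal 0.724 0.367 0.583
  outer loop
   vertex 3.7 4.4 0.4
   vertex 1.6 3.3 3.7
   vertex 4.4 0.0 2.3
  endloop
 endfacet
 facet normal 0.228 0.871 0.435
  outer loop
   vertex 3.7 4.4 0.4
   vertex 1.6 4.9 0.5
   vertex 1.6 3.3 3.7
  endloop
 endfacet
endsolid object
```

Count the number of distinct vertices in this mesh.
7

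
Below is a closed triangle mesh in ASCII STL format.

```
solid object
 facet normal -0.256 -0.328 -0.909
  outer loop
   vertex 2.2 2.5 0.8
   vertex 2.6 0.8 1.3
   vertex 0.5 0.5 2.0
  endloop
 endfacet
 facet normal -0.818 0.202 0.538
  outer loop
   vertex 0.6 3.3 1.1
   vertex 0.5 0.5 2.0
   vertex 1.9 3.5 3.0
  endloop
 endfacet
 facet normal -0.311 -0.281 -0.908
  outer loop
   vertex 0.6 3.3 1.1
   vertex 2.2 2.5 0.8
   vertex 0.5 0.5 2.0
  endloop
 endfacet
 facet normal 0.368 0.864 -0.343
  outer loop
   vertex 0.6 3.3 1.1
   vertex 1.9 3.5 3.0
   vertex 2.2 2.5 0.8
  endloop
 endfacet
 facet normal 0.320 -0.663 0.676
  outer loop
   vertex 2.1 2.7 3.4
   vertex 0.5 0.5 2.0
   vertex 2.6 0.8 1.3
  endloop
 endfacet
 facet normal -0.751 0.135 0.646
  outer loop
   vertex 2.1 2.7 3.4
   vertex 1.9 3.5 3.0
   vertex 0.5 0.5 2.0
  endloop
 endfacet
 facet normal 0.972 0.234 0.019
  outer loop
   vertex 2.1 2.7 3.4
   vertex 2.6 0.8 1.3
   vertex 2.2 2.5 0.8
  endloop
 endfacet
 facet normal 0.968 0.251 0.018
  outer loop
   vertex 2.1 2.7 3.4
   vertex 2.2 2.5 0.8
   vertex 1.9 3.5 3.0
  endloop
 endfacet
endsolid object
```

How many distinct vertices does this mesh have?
6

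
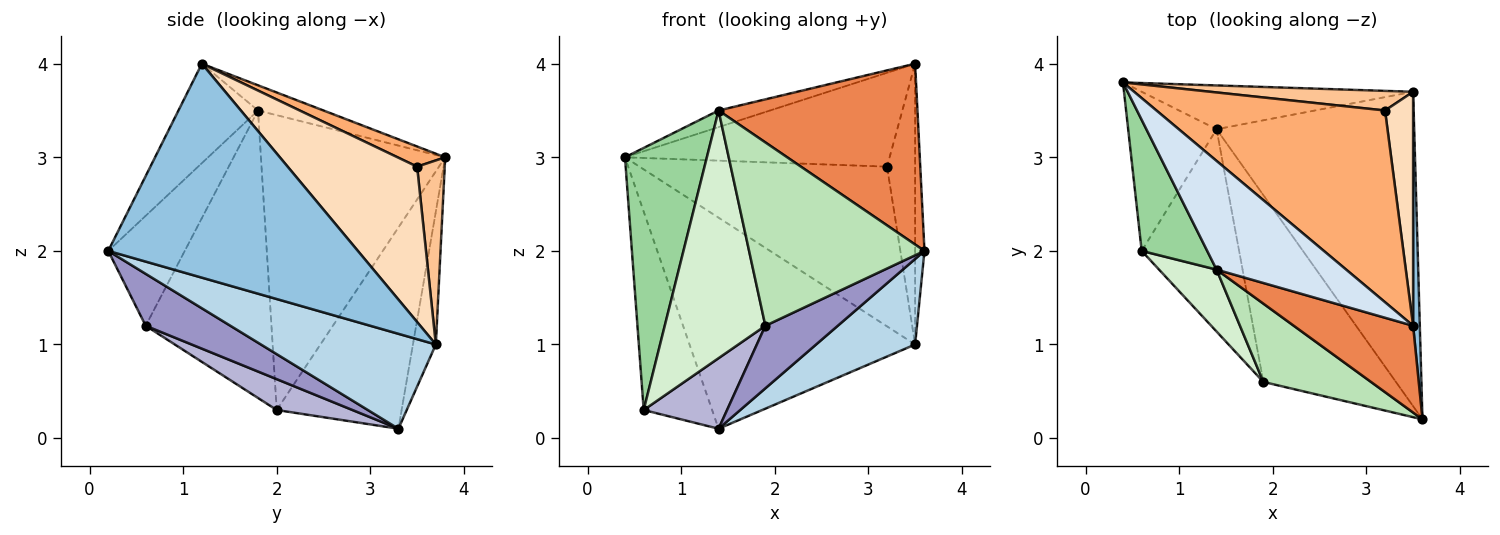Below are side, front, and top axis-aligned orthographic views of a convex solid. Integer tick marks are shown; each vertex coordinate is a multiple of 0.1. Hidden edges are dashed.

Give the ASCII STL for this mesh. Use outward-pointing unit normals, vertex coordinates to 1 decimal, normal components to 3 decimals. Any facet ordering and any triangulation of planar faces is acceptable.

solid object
 facet normal -0.099 0.974 -0.202
  outer loop
   vertex 3.5 3.7 1.0
   vertex 1.4 3.3 0.1
   vertex 0.4 3.8 3.0
  endloop
 endfacet
 facet normal 0.999 0.037 0.031
  outer loop
   vertex 3.5 3.7 1.0
   vertex 3.5 1.2 4.0
   vertex 3.6 0.2 2.0
  endloop
 endfacet
 facet normal 0.421 -0.238 -0.875
  outer loop
   vertex 3.5 3.7 1.0
   vertex 3.6 0.2 2.0
   vertex 1.4 3.3 0.1
  endloop
 endfacet
 facet normal -0.189 0.148 0.971
  outer loop
   vertex 1.4 1.8 3.5
   vertex 3.5 1.2 4.0
   vertex 0.4 3.8 3.0
  endloop
 endfacet
 facet normal -0.339 -0.848 0.407
  outer loop
   vertex 1.4 1.8 3.5
   vertex 3.6 0.2 2.0
   vertex 3.5 1.2 4.0
  endloop
 endfacet
 facet normal 0.079 0.438 0.895
  outer loop
   vertex 3.2 3.5 2.9
   vertex 0.4 3.8 3.0
   vertex 3.5 1.2 4.0
  endloop
 endfacet
 facet normal 0.110 0.987 0.121
  outer loop
   vertex 3.2 3.5 2.9
   vertex 3.5 3.7 1.0
   vertex 0.4 3.8 3.0
  endloop
 endfacet
 facet normal 0.962 0.209 0.174
  outer loop
   vertex 3.2 3.5 2.9
   vertex 3.5 1.2 4.0
   vertex 3.5 3.7 1.0
  endloop
 endfacet
 facet normal -0.818 0.448 -0.360
  outer loop
   vertex 0.6 2.0 0.3
   vertex 0.4 3.8 3.0
   vertex 1.4 3.3 0.1
  endloop
 endfacet
 facet normal -0.896 -0.398 0.199
  outer loop
   vertex 0.6 2.0 0.3
   vertex 1.4 1.8 3.5
   vertex 0.4 3.8 3.0
  endloop
 endfacet
 facet normal -0.372 -0.854 0.364
  outer loop
   vertex 1.9 0.6 1.2
   vertex 3.6 0.2 2.0
   vertex 1.4 1.8 3.5
  endloop
 endfacet
 facet normal -0.772 -0.617 0.154
  outer loop
   vertex 1.9 0.6 1.2
   vertex 1.4 1.8 3.5
   vertex 0.6 2.0 0.3
  endloop
 endfacet
 facet normal 0.348 -0.298 -0.889
  outer loop
   vertex 1.9 0.6 1.2
   vertex 1.4 3.3 0.1
   vertex 3.6 0.2 2.0
  endloop
 endfacet
 facet normal 0.287 -0.315 -0.905
  outer loop
   vertex 1.9 0.6 1.2
   vertex 0.6 2.0 0.3
   vertex 1.4 3.3 0.1
  endloop
 endfacet
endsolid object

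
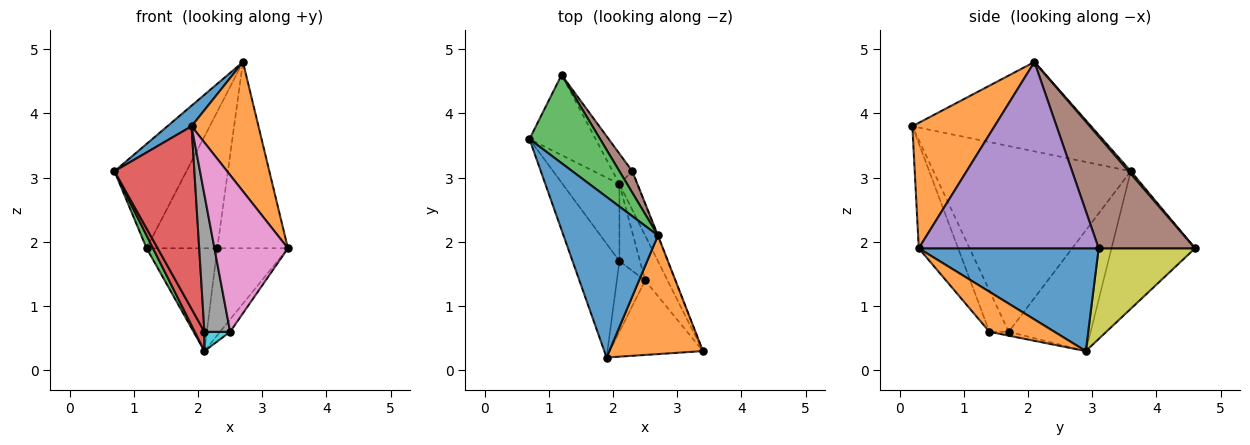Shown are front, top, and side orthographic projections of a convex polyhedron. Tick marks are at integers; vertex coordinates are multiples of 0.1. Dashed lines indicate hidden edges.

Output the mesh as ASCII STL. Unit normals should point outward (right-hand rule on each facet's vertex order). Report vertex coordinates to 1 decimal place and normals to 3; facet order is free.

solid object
 facet normal -0.684 -0.093 0.723
  outer loop
   vertex 2.7 2.1 4.8
   vertex 0.7 3.6 3.1
   vertex 1.9 0.2 3.8
  endloop
 endfacet
 facet normal 0.671 -0.546 0.501
  outer loop
   vertex 2.7 2.1 4.8
   vertex 1.9 0.2 3.8
   vertex 3.4 0.3 1.9
  endloop
 endfacet
 facet normal 0.023 0.763 0.646
  outer loop
   vertex 1.2 4.6 1.9
   vertex 0.7 3.6 3.1
   vertex 2.7 2.1 4.8
  endloop
 endfacet
 facet normal -0.903 -0.365 -0.228
  outer loop
   vertex 2.1 1.7 0.6
   vertex 1.9 0.2 3.8
   vertex 0.7 3.6 3.1
  endloop
 endfacet
 facet normal 0.931 0.366 -0.002
  outer loop
   vertex 2.3 3.1 1.9
   vertex 2.7 2.1 4.8
   vertex 3.4 0.3 1.9
  endloop
 endfacet
 facet normal 0.803 0.589 0.092
  outer loop
   vertex 2.3 3.1 1.9
   vertex 1.2 4.6 1.9
   vertex 2.7 2.1 4.8
  endloop
 endfacet
 facet normal -0.435 -0.813 -0.387
  outer loop
   vertex 2.5 1.4 0.6
   vertex 3.4 0.3 1.9
   vertex 1.9 0.2 3.8
  endloop
 endfacet
 facet normal -0.555 -0.740 -0.381
  outer loop
   vertex 2.5 1.4 0.6
   vertex 1.9 0.2 3.8
   vertex 2.1 1.7 0.6
  endloop
 endfacet
 facet normal 0.794 0.583 -0.172
  outer loop
   vertex 2.1 2.9 0.3
   vertex 1.2 4.6 1.9
   vertex 2.3 3.1 1.9
  endloop
 endfacet
 facet normal -0.179 -0.239 -0.954
  outer loop
   vertex 2.1 2.9 0.3
   vertex 2.5 1.4 0.6
   vertex 2.1 1.7 0.6
  endloop
 endfacet
 facet normal 0.919 0.361 -0.160
  outer loop
   vertex 2.1 2.9 0.3
   vertex 2.3 3.1 1.9
   vertex 3.4 0.3 1.9
  endloop
 endfacet
 facet normal 0.864 0.133 -0.485
  outer loop
   vertex 2.1 2.9 0.3
   vertex 3.4 0.3 1.9
   vertex 2.5 1.4 0.6
  endloop
 endfacet
 facet normal -0.899 -0.069 -0.432
  outer loop
   vertex 2.1 2.9 0.3
   vertex 0.7 3.6 3.1
   vertex 1.2 4.6 1.9
  endloop
 endfacet
 facet normal -0.900 -0.106 -0.423
  outer loop
   vertex 2.1 2.9 0.3
   vertex 2.1 1.7 0.6
   vertex 0.7 3.6 3.1
  endloop
 endfacet
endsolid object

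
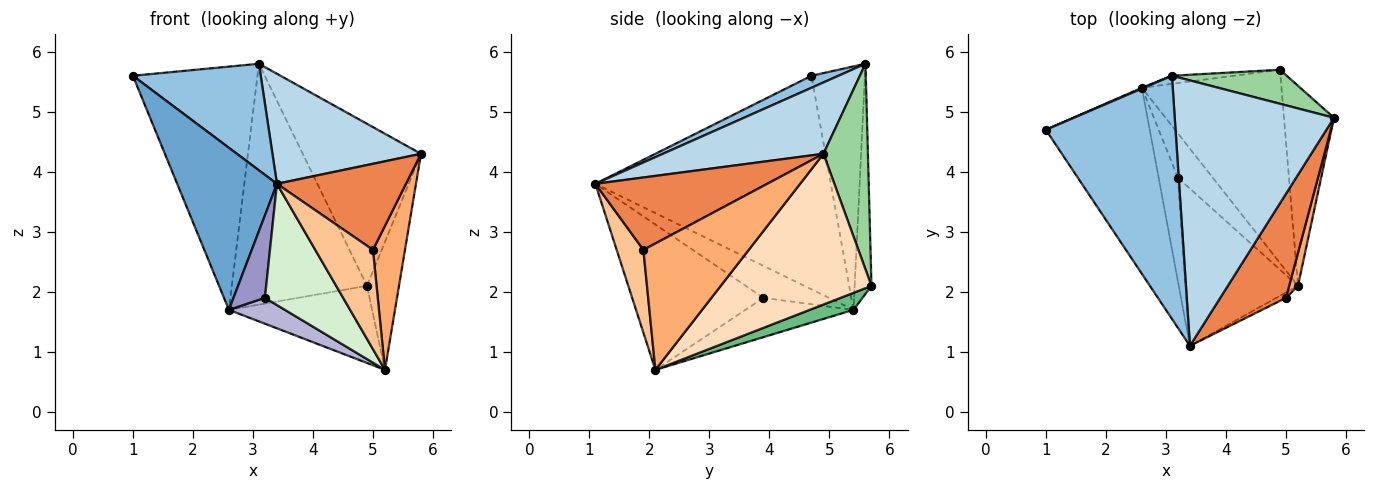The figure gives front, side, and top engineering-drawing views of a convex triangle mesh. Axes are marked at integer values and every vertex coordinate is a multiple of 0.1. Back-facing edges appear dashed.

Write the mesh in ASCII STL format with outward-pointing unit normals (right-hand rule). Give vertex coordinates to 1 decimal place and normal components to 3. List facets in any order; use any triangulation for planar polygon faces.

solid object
 facet normal -0.840 -0.356 -0.409
  outer loop
   vertex 2.6 5.4 1.7
   vertex 3.4 1.1 3.8
   vertex 1.0 4.7 5.6
  endloop
 endfacet
 facet normal 0.085 -0.400 0.913
  outer loop
   vertex 3.1 5.6 5.8
   vertex 1.0 4.7 5.6
   vertex 3.4 1.1 3.8
  endloop
 endfacet
 facet normal 0.382 -0.354 0.854
  outer loop
   vertex 3.1 5.6 5.8
   vertex 3.4 1.1 3.8
   vertex 5.8 4.9 4.3
  endloop
 endfacet
 facet normal -0.394 0.919 0.003
  outer loop
   vertex 3.1 5.6 5.8
   vertex 2.6 5.4 1.7
   vertex 1.0 4.7 5.6
  endloop
 endfacet
 facet normal 0.647 -0.486 0.588
  outer loop
   vertex 5.0 1.9 2.7
   vertex 5.8 4.9 4.3
   vertex 3.4 1.1 3.8
  endloop
 endfacet
 facet normal 0.955 -0.290 0.066
  outer loop
   vertex 5.0 1.9 2.7
   vertex 5.2 2.1 0.7
   vertex 5.8 4.9 4.3
  endloop
 endfacet
 facet normal 0.420 -0.906 -0.049
  outer loop
   vertex 5.0 1.9 2.7
   vertex 3.4 1.1 3.8
   vertex 5.2 2.1 0.7
  endloop
 endfacet
 facet normal 0.930 0.198 -0.309
  outer loop
   vertex 4.9 5.7 2.1
   vertex 5.8 4.9 4.3
   vertex 5.2 2.1 0.7
  endloop
 endfacet
 facet normal 0.112 0.368 -0.923
  outer loop
   vertex 4.9 5.7 2.1
   vertex 5.2 2.1 0.7
   vertex 2.6 5.4 1.7
  endloop
 endfacet
 facet normal 0.345 0.919 0.193
  outer loop
   vertex 4.9 5.7 2.1
   vertex 3.1 5.6 5.8
   vertex 5.8 4.9 4.3
  endloop
 endfacet
 facet normal -0.124 0.992 -0.033
  outer loop
   vertex 4.9 5.7 2.1
   vertex 2.6 5.4 1.7
   vertex 3.1 5.6 5.8
  endloop
 endfacet
 facet normal -0.716 -0.426 -0.553
  outer loop
   vertex 3.2 3.9 1.9
   vertex 5.2 2.1 0.7
   vertex 3.4 1.1 3.8
  endloop
 endfacet
 facet normal -0.792 -0.380 -0.477
  outer loop
   vertex 3.2 3.9 1.9
   vertex 3.4 1.1 3.8
   vertex 2.6 5.4 1.7
  endloop
 endfacet
 facet normal -0.697 -0.361 -0.619
  outer loop
   vertex 3.2 3.9 1.9
   vertex 2.6 5.4 1.7
   vertex 5.2 2.1 0.7
  endloop
 endfacet
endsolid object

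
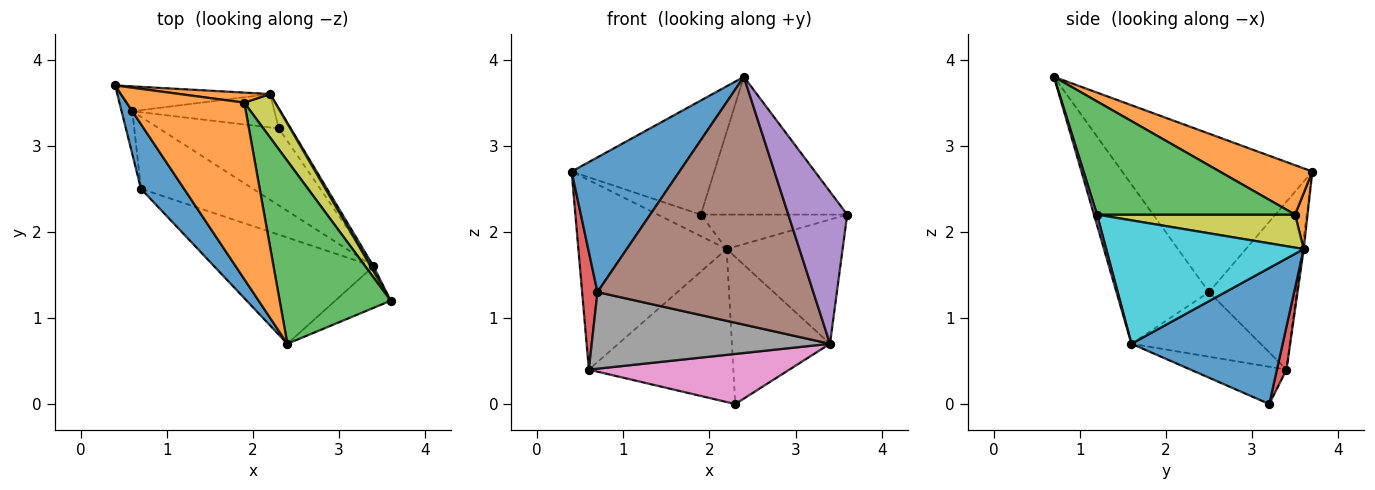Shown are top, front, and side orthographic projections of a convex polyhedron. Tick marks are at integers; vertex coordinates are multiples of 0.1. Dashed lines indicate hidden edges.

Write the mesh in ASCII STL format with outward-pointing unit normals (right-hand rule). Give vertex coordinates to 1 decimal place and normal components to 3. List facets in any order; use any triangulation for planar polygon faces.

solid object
 facet normal -0.847 -0.480 0.230
  outer loop
   vertex 0.7 2.5 1.3
   vertex 2.4 0.7 3.8
   vertex 0.4 3.7 2.7
  endloop
 endfacet
 facet normal 0.332 0.512 0.792
  outer loop
   vertex 1.9 3.5 2.2
   vertex 0.4 3.7 2.7
   vertex 2.4 0.7 3.8
  endloop
 endfacet
 facet normal 0.631 0.467 0.619
  outer loop
   vertex 1.9 3.5 2.2
   vertex 2.4 0.7 3.8
   vertex 3.6 1.2 2.2
  endloop
 endfacet
 facet normal -0.983 -0.172 -0.063
  outer loop
   vertex 0.6 3.4 0.4
   vertex 0.7 2.5 1.3
   vertex 0.4 3.7 2.7
  endloop
 endfacet
 facet normal 0.050 -0.963 -0.264
  outer loop
   vertex 3.4 1.6 0.7
   vertex 3.6 1.2 2.2
   vertex 2.4 0.7 3.8
  endloop
 endfacet
 facet normal -0.367 -0.855 -0.367
  outer loop
   vertex 3.4 1.6 0.7
   vertex 2.4 0.7 3.8
   vertex 0.7 2.5 1.3
  endloop
 endfacet
 facet normal -0.253 -0.528 -0.810
  outer loop
   vertex 3.4 1.6 0.7
   vertex 0.6 3.4 0.4
   vertex 2.3 3.2 0.0
  endloop
 endfacet
 facet normal -0.367 -0.678 -0.637
  outer loop
   vertex 3.4 1.6 0.7
   vertex 0.7 2.5 1.3
   vertex 0.6 3.4 0.4
  endloop
 endfacet
 facet normal 0.643 0.475 0.601
  outer loop
   vertex 2.2 3.6 1.8
   vertex 1.9 3.5 2.2
   vertex 3.6 1.2 2.2
  endloop
 endfacet
 facet normal 0.862 0.506 0.020
  outer loop
   vertex 2.2 3.6 1.8
   vertex 3.6 1.2 2.2
   vertex 3.4 1.6 0.7
  endloop
 endfacet
 facet normal 0.837 0.543 -0.074
  outer loop
   vertex 2.2 3.6 1.8
   vertex 3.4 1.6 0.7
   vertex 2.3 3.2 0.0
  endloop
 endfacet
 facet normal 0.253 0.877 0.409
  outer loop
   vertex 2.2 3.6 1.8
   vertex 0.4 3.7 2.7
   vertex 1.9 3.5 2.2
  endloop
 endfacet
 facet normal -0.010 0.991 -0.130
  outer loop
   vertex 2.2 3.6 1.8
   vertex 0.6 3.4 0.4
   vertex 0.4 3.7 2.7
  endloop
 endfacet
 facet normal 0.065 0.975 -0.213
  outer loop
   vertex 2.2 3.6 1.8
   vertex 2.3 3.2 0.0
   vertex 0.6 3.4 0.4
  endloop
 endfacet
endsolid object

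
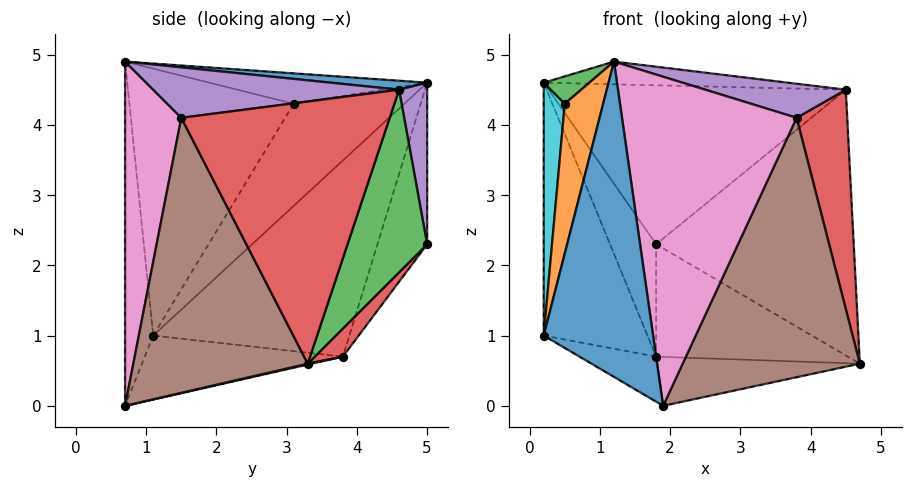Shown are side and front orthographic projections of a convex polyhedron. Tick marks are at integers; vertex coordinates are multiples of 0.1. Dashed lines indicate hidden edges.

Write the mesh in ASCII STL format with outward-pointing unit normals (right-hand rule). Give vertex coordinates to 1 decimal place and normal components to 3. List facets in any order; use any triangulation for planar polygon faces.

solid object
 facet normal 0.030 0.077 0.997
  outer loop
   vertex 4.5 4.6 4.5
   vertex 0.2 5.0 4.6
   vertex 1.2 0.7 4.9
  endloop
 endfacet
 facet normal 0.004 0.220 -0.975
  outer loop
   vertex 1.8 3.8 0.7
   vertex 4.7 3.3 0.6
   vertex 1.9 0.7 0.0
  endloop
 endfacet
 facet normal -0.932 -0.195 0.306
  outer loop
   vertex 0.5 3.1 4.3
   vertex 1.2 0.7 4.9
   vertex 0.2 5.0 4.6
  endloop
 endfacet
 facet normal 0.964 -0.234 0.127
  outer loop
   vertex 3.8 1.5 4.1
   vertex 4.7 3.3 0.6
   vertex 4.5 4.6 4.5
  endloop
 endfacet
 facet normal 0.343 -0.196 0.919
  outer loop
   vertex 3.8 1.5 4.1
   vertex 4.5 4.6 4.5
   vertex 1.2 0.7 4.9
  endloop
 endfacet
 facet normal 0.690 -0.701 -0.183
  outer loop
   vertex 3.8 1.5 4.1
   vertex 1.9 0.7 0.0
   vertex 4.7 3.3 0.6
  endloop
 endfacet
 facet normal 0.306 -0.951 0.044
  outer loop
   vertex 3.8 1.5 4.1
   vertex 1.2 0.7 4.9
   vertex 1.9 0.7 0.0
  endloop
 endfacet
 facet normal -0.789 0.417 -0.452
  outer loop
   vertex 0.2 1.1 1.0
   vertex 0.2 5.0 4.6
   vertex 1.8 3.8 0.7
  endloop
 endfacet
 facet normal -0.467 0.180 -0.866
  outer loop
   vertex 0.2 1.1 1.0
   vertex 1.8 3.8 0.7
   vertex 1.9 0.7 0.0
  endloop
 endfacet
 facet normal -0.963 -0.183 0.199
  outer loop
   vertex 0.2 1.1 1.0
   vertex 0.5 3.1 4.3
   vertex 0.2 5.0 4.6
  endloop
 endfacet
 facet normal -0.249 -0.968 -0.036
  outer loop
   vertex 0.2 1.1 1.0
   vertex 1.9 0.7 0.0
   vertex 1.2 0.7 4.9
  endloop
 endfacet
 facet normal -0.950 -0.222 0.221
  outer loop
   vertex 0.2 1.1 1.0
   vertex 1.2 0.7 4.9
   vertex 0.5 3.1 4.3
  endloop
 endfacet
 facet normal 0.359 0.891 -0.279
  outer loop
   vertex 1.8 5.0 2.3
   vertex 4.5 4.6 4.5
   vertex 4.7 3.3 0.6
  endloop
 endfacet
 facet normal 0.116 0.795 -0.596
  outer loop
   vertex 1.8 5.0 2.3
   vertex 4.7 3.3 0.6
   vertex 1.8 3.8 0.7
  endloop
 endfacet
 facet normal 0.094 0.993 0.065
  outer loop
   vertex 1.8 5.0 2.3
   vertex 0.2 5.0 4.6
   vertex 4.5 4.6 4.5
  endloop
 endfacet
 facet normal -0.653 0.606 -0.454
  outer loop
   vertex 1.8 5.0 2.3
   vertex 1.8 3.8 0.7
   vertex 0.2 5.0 4.6
  endloop
 endfacet
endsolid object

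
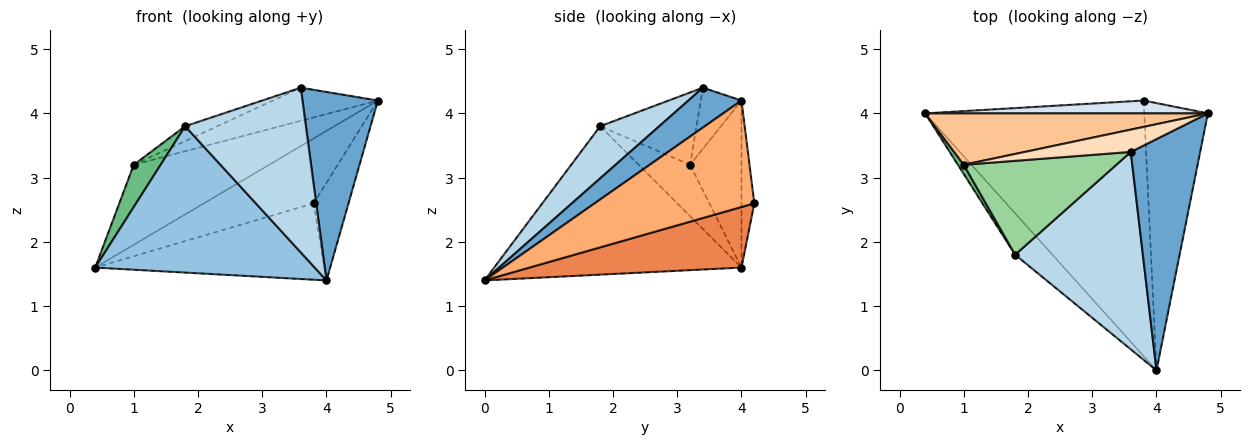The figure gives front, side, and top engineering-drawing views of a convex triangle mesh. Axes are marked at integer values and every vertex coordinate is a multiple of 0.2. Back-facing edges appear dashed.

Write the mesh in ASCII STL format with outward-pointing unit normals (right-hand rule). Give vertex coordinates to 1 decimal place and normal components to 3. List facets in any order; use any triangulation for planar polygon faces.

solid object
 facet normal 0.407 -0.577 0.708
  outer loop
   vertex 3.6 3.4 4.4
   vertex 4.0 0.0 1.4
   vertex 4.8 4.0 4.2
  endloop
 endfacet
 facet normal -0.735 -0.652 -0.185
  outer loop
   vertex 1.8 1.8 3.8
   vertex 0.4 4.0 1.6
   vertex 4.0 0.0 1.4
  endloop
 endfacet
 facet normal 0.299 -0.611 0.733
  outer loop
   vertex 1.8 1.8 3.8
   vertex 4.0 0.0 1.4
   vertex 3.6 3.4 4.4
  endloop
 endfacet
 facet normal -0.114 0.975 0.193
  outer loop
   vertex 3.8 4.2 2.6
   vertex 0.4 4.0 1.6
   vertex 4.8 4.0 4.2
  endloop
 endfacet
 facet normal 0.256 0.277 -0.926
  outer loop
   vertex 3.8 4.2 2.6
   vertex 4.0 0.0 1.4
   vertex 0.4 4.0 1.6
  endloop
 endfacet
 facet normal 0.844 0.184 -0.504
  outer loop
   vertex 3.8 4.2 2.6
   vertex 4.8 4.0 4.2
   vertex 4.0 0.0 1.4
  endloop
 endfacet
 facet normal -0.304 0.801 0.515
  outer loop
   vertex 1.0 3.2 3.2
   vertex 4.8 4.0 4.2
   vertex 0.4 4.0 1.6
  endloop
 endfacet
 facet normal -0.306 0.790 0.532
  outer loop
   vertex 1.0 3.2 3.2
   vertex 3.6 3.4 4.4
   vertex 4.8 4.0 4.2
  endloop
 endfacet
 facet normal -0.882 -0.461 0.100
  outer loop
   vertex 1.0 3.2 3.2
   vertex 0.4 4.0 1.6
   vertex 1.8 1.8 3.8
  endloop
 endfacet
 facet normal -0.424 0.141 0.895
  outer loop
   vertex 1.0 3.2 3.2
   vertex 1.8 1.8 3.8
   vertex 3.6 3.4 4.4
  endloop
 endfacet
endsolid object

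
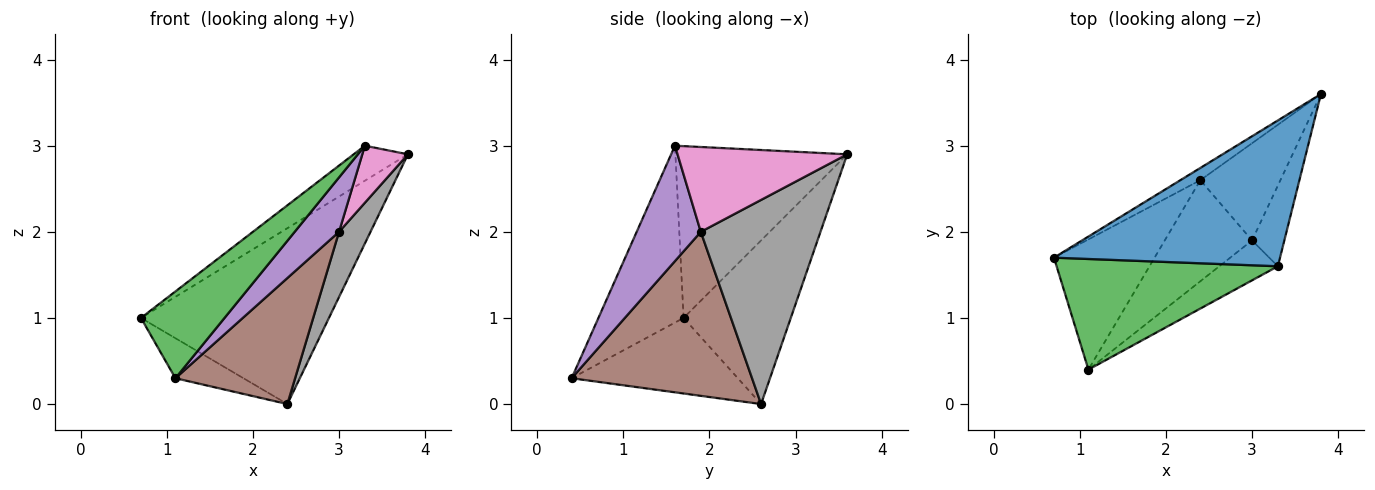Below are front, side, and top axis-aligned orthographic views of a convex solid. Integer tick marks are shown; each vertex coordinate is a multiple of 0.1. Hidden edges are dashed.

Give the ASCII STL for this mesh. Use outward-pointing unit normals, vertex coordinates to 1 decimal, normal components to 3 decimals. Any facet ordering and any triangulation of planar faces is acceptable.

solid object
 facet normal -0.594 0.188 0.782
  outer loop
   vertex 3.3 1.6 3.0
   vertex 3.8 3.6 2.9
   vertex 0.7 1.7 1.0
  endloop
 endfacet
 facet normal -0.494 0.867 -0.060
  outer loop
   vertex 2.4 2.6 0.0
   vertex 0.7 1.7 1.0
   vertex 3.8 3.6 2.9
  endloop
 endfacet
 facet normal -0.532 -0.522 0.666
  outer loop
   vertex 1.1 0.4 0.3
   vertex 3.3 1.6 3.0
   vertex 0.7 1.7 1.0
  endloop
 endfacet
 facet normal -0.583 0.239 -0.777
  outer loop
   vertex 1.1 0.4 0.3
   vertex 0.7 1.7 1.0
   vertex 2.4 2.6 0.0
  endloop
 endfacet
 facet normal 0.759 -0.525 -0.385
  outer loop
   vertex 3.0 1.9 2.0
   vertex 3.3 1.6 3.0
   vertex 1.1 0.4 0.3
  endloop
 endfacet
 facet normal 0.762 -0.505 -0.405
  outer loop
   vertex 3.0 1.9 2.0
   vertex 1.1 0.4 0.3
   vertex 2.4 2.6 0.0
  endloop
 endfacet
 facet normal 0.906 -0.244 -0.345
  outer loop
   vertex 3.0 1.9 2.0
   vertex 3.8 3.6 2.9
   vertex 3.3 1.6 3.0
  endloop
 endfacet
 facet normal 0.904 -0.238 -0.355
  outer loop
   vertex 3.0 1.9 2.0
   vertex 2.4 2.6 0.0
   vertex 3.8 3.6 2.9
  endloop
 endfacet
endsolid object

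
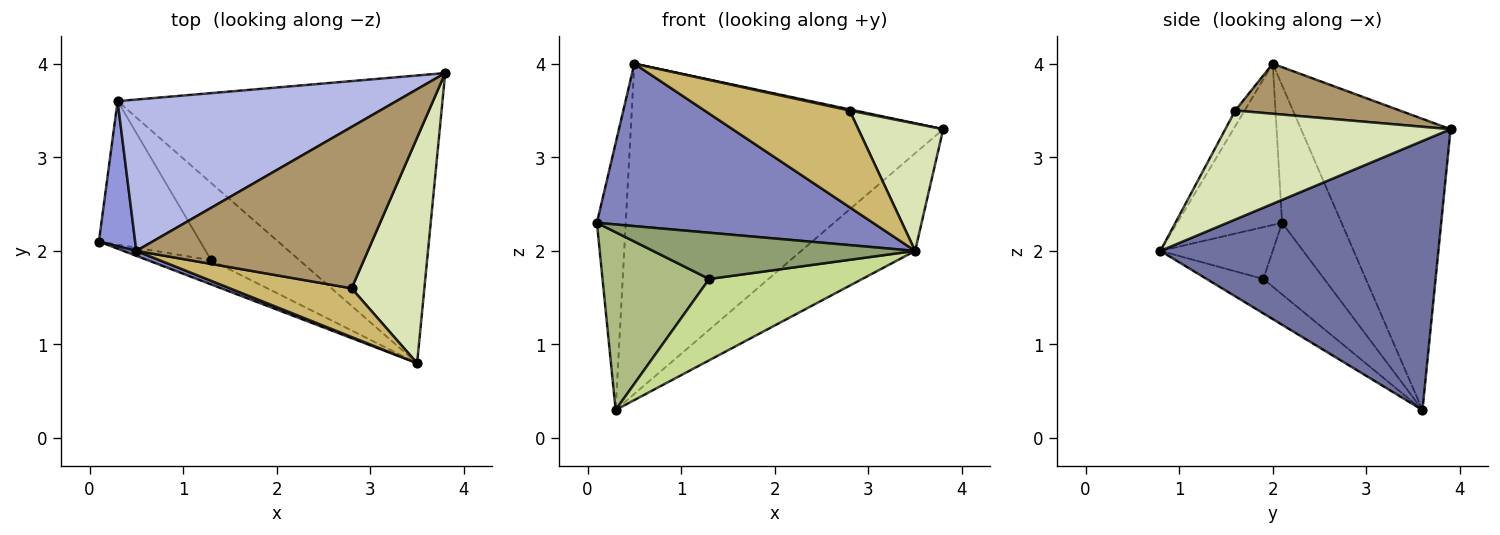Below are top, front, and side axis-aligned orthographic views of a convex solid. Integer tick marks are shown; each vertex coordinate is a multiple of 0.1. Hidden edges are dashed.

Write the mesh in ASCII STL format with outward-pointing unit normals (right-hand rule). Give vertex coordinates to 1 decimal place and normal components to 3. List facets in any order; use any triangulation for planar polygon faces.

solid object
 facet normal 0.617 0.253 -0.745
  outer loop
   vertex 0.3 3.6 0.3
   vertex 3.8 3.9 3.3
   vertex 3.5 0.8 2.0
  endloop
 endfacet
 facet normal -0.355 -0.935 0.029
  outer loop
   vertex 0.5 2.0 4.0
   vertex 0.1 2.1 2.3
   vertex 3.5 0.8 2.0
  endloop
 endfacet
 facet normal -0.875 0.425 0.231
  outer loop
   vertex 0.5 2.0 4.0
   vertex 0.3 3.6 0.3
   vertex 0.1 2.1 2.3
  endloop
 endfacet
 facet normal -0.399 0.834 0.382
  outer loop
   vertex 0.5 2.0 4.0
   vertex 3.8 3.9 3.3
   vertex 0.3 3.6 0.3
  endloop
 endfacet
 facet normal -0.355 -0.828 -0.434
  outer loop
   vertex 1.3 1.9 1.7
   vertex 3.5 0.8 2.0
   vertex 0.1 2.1 2.3
  endloop
 endfacet
 facet normal -0.406 -0.711 -0.574
  outer loop
   vertex 1.3 1.9 1.7
   vertex 0.1 2.1 2.3
   vertex 0.3 3.6 0.3
  endloop
 endfacet
 facet normal -0.259 -0.700 -0.665
  outer loop
   vertex 1.3 1.9 1.7
   vertex 0.3 3.6 0.3
   vertex 3.5 0.8 2.0
  endloop
 endfacet
 facet normal 0.794 -0.299 0.530
  outer loop
   vertex 2.8 1.6 3.5
   vertex 3.5 0.8 2.0
   vertex 3.8 3.9 3.3
  endloop
 endfacet
 facet normal 0.211 -0.007 0.977
  outer loop
   vertex 2.8 1.6 3.5
   vertex 3.8 3.9 3.3
   vertex 0.5 2.0 4.0
  endloop
 endfacet
 facet normal -0.058 -0.892 0.449
  outer loop
   vertex 2.8 1.6 3.5
   vertex 0.5 2.0 4.0
   vertex 3.5 0.8 2.0
  endloop
 endfacet
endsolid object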